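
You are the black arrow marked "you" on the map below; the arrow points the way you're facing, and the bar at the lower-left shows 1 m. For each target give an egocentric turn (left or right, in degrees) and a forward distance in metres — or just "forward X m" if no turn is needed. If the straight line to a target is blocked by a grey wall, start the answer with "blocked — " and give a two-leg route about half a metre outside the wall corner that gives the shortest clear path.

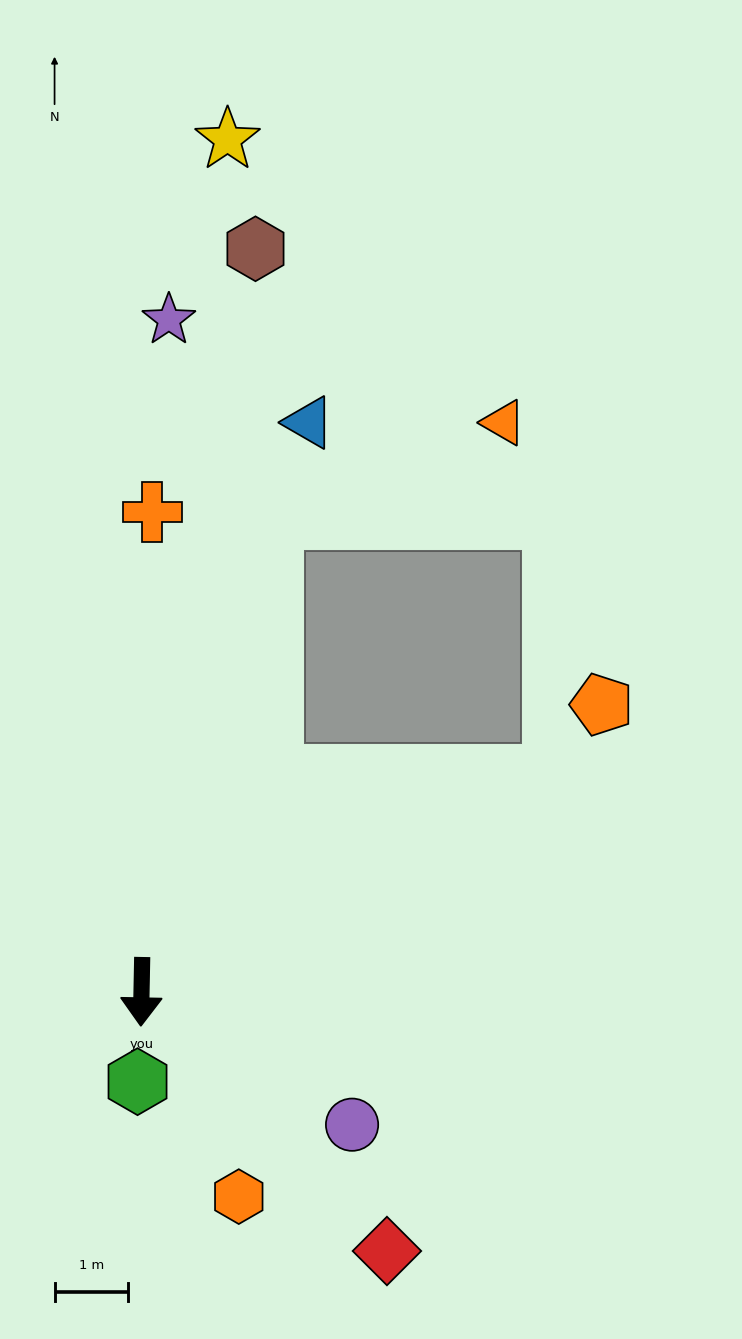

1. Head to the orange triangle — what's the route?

blocked — turn left 166°, forward 6.7 m, then turn right 53°, forward 3.4 m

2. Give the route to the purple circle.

turn left 59°, forward 3.4 m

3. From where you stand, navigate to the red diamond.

turn left 45°, forward 4.8 m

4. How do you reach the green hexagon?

forward 1.2 m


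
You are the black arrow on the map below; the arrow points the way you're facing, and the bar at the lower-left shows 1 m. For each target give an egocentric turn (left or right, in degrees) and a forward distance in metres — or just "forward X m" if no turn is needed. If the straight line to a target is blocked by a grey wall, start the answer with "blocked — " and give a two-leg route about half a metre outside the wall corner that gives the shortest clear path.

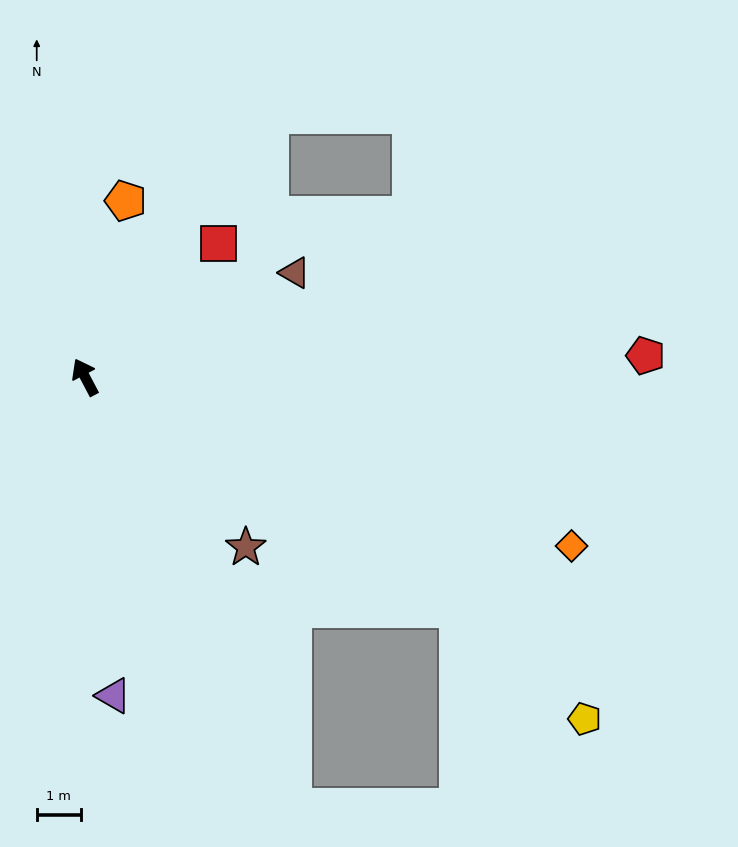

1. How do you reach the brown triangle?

turn right 91°, forward 5.3 m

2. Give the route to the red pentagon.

turn right 116°, forward 12.7 m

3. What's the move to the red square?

turn right 73°, forward 4.3 m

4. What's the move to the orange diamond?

turn right 137°, forward 11.7 m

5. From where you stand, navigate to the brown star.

turn right 164°, forward 5.3 m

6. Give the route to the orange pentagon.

turn right 41°, forward 4.1 m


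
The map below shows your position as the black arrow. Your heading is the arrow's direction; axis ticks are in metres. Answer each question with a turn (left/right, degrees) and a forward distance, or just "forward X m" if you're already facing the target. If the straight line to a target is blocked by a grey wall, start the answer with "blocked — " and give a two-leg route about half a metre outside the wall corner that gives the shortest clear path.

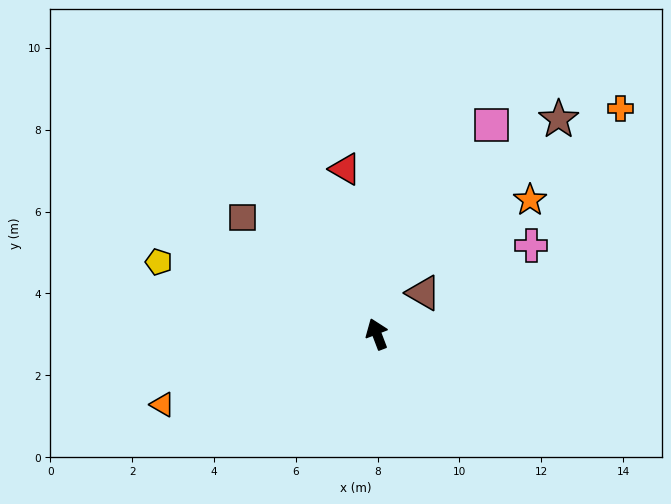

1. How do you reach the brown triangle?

turn right 69°, forward 1.5 m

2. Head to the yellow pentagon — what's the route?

turn left 51°, forward 5.6 m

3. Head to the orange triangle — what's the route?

turn left 87°, forward 5.5 m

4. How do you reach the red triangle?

turn right 10°, forward 4.1 m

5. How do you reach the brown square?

turn left 28°, forward 4.3 m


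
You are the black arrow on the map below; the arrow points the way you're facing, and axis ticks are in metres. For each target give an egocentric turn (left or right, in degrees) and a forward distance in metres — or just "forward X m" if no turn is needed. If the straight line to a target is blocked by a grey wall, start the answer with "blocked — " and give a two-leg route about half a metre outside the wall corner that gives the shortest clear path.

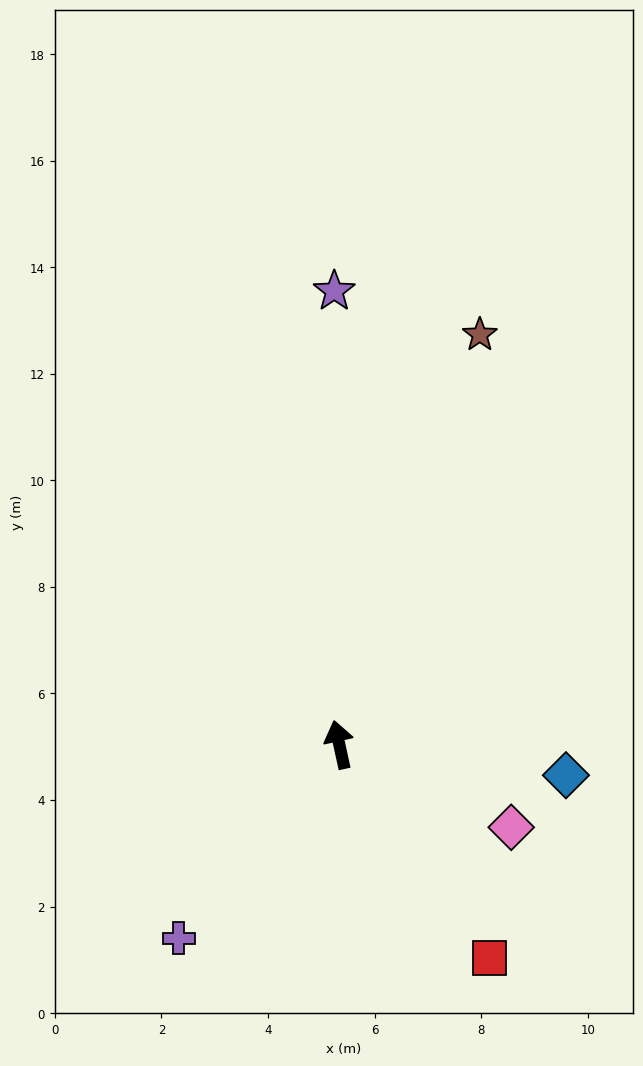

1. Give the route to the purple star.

turn right 12°, forward 8.5 m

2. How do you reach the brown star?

turn right 31°, forward 8.1 m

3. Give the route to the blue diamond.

turn right 110°, forward 4.3 m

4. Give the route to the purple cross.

turn left 128°, forward 4.7 m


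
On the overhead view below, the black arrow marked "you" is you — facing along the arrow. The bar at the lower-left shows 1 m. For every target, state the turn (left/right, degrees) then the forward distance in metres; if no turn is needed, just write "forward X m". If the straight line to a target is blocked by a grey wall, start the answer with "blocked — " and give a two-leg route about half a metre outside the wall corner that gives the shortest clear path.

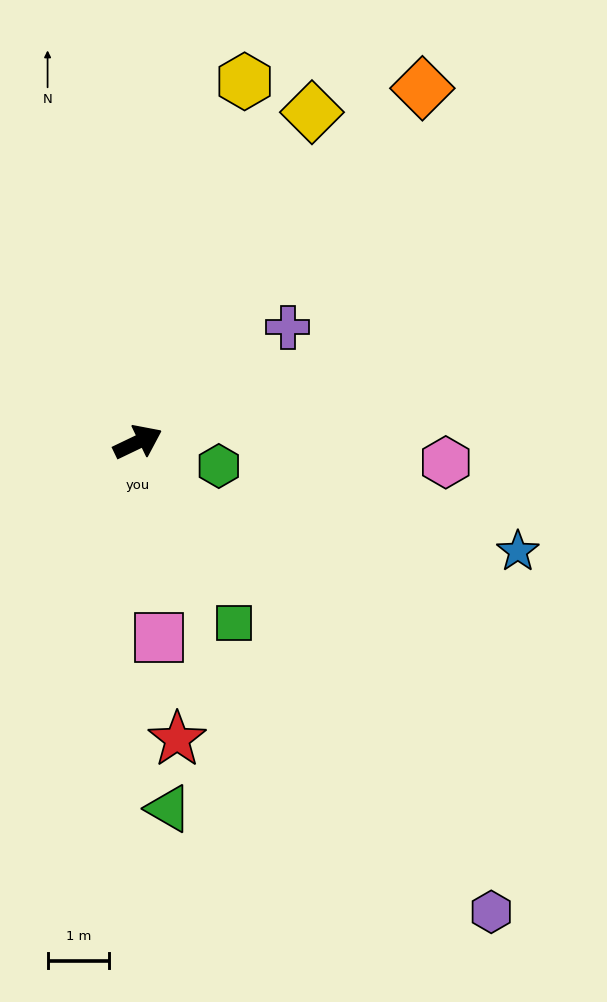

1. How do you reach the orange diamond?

turn left 26°, forward 7.3 m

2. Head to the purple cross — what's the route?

turn left 12°, forward 3.1 m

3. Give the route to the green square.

turn right 88°, forward 3.3 m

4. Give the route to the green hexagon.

turn right 42°, forward 1.4 m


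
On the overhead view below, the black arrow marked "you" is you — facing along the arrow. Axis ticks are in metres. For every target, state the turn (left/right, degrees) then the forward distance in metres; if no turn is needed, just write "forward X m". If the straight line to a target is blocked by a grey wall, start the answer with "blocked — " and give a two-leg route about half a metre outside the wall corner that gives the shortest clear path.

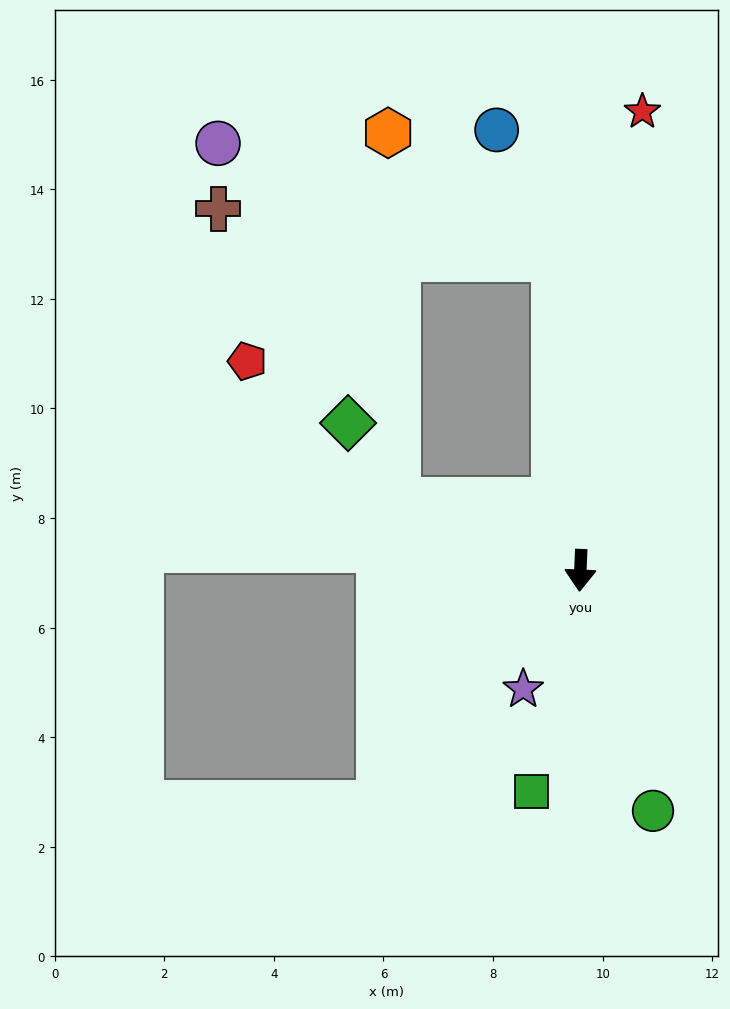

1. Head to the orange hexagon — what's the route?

blocked — turn right 173°, forward 5.7 m, then turn left 48°, forward 3.8 m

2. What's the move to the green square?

turn right 10°, forward 4.1 m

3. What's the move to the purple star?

turn right 23°, forward 2.4 m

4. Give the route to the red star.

turn left 175°, forward 8.4 m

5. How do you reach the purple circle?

blocked — turn right 173°, forward 5.7 m, then turn left 67°, forward 6.5 m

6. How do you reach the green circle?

turn left 19°, forward 4.6 m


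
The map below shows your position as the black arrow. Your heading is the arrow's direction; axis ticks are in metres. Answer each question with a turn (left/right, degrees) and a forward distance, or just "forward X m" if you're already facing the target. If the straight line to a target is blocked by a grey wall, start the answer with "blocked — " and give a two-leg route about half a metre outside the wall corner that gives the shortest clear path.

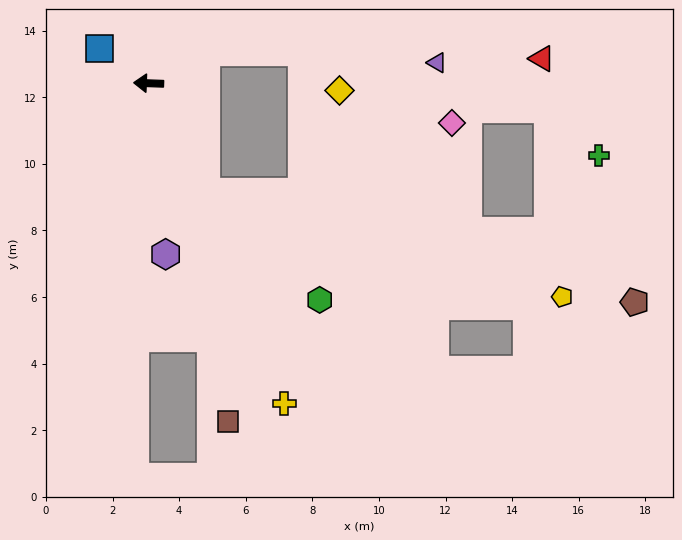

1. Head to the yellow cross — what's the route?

turn left 115°, forward 10.4 m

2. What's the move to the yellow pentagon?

blocked — turn left 120°, forward 3.7 m, then turn left 46°, forward 11.1 m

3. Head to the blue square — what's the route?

turn right 33°, forward 1.8 m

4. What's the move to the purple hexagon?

turn left 98°, forward 5.2 m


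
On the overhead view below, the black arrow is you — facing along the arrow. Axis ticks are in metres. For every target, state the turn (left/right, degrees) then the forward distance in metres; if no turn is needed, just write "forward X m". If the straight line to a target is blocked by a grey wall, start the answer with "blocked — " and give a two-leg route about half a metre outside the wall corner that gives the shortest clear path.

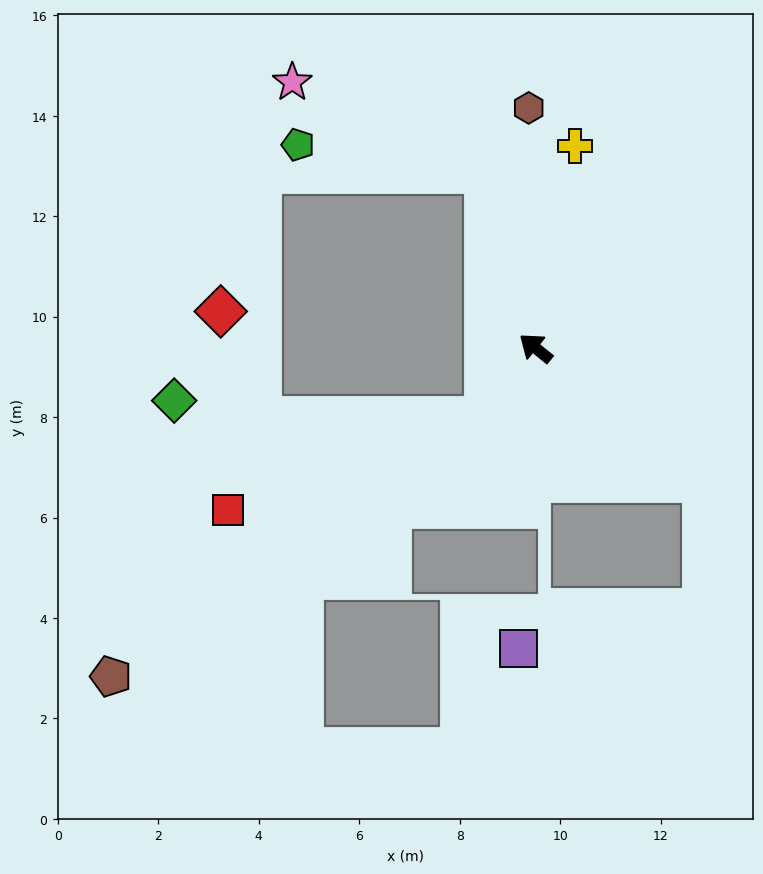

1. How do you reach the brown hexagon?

turn right 49°, forward 4.8 m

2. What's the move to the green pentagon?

blocked — turn right 35°, forward 3.6 m, then turn left 66°, forward 3.8 m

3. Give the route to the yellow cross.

turn right 62°, forward 4.1 m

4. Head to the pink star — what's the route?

blocked — turn right 35°, forward 3.6 m, then turn left 49°, forward 4.2 m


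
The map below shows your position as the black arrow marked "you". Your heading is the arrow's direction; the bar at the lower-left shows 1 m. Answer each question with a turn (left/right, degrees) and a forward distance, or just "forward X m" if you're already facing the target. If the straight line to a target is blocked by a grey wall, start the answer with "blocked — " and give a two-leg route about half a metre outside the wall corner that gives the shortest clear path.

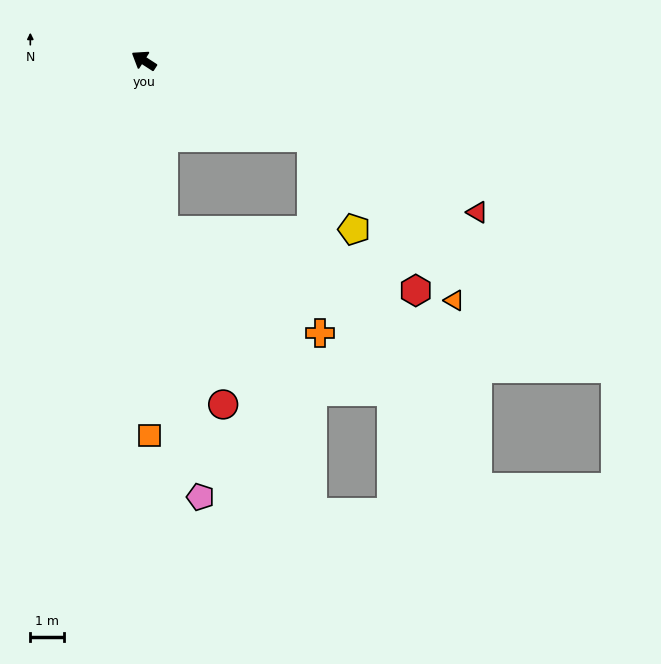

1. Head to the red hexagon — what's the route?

blocked — turn left 130°, forward 5.0 m, then turn left 69°, forward 7.6 m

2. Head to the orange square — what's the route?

turn left 124°, forward 11.1 m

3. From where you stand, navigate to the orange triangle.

blocked — turn right 172°, forward 5.4 m, then turn right 24°, forward 6.4 m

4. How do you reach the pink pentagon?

turn left 130°, forward 13.0 m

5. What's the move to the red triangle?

turn right 172°, forward 10.8 m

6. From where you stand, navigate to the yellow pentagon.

blocked — turn right 172°, forward 5.4 m, then turn right 40°, forward 3.0 m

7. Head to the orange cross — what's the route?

blocked — turn left 130°, forward 5.0 m, then turn left 49°, forward 5.5 m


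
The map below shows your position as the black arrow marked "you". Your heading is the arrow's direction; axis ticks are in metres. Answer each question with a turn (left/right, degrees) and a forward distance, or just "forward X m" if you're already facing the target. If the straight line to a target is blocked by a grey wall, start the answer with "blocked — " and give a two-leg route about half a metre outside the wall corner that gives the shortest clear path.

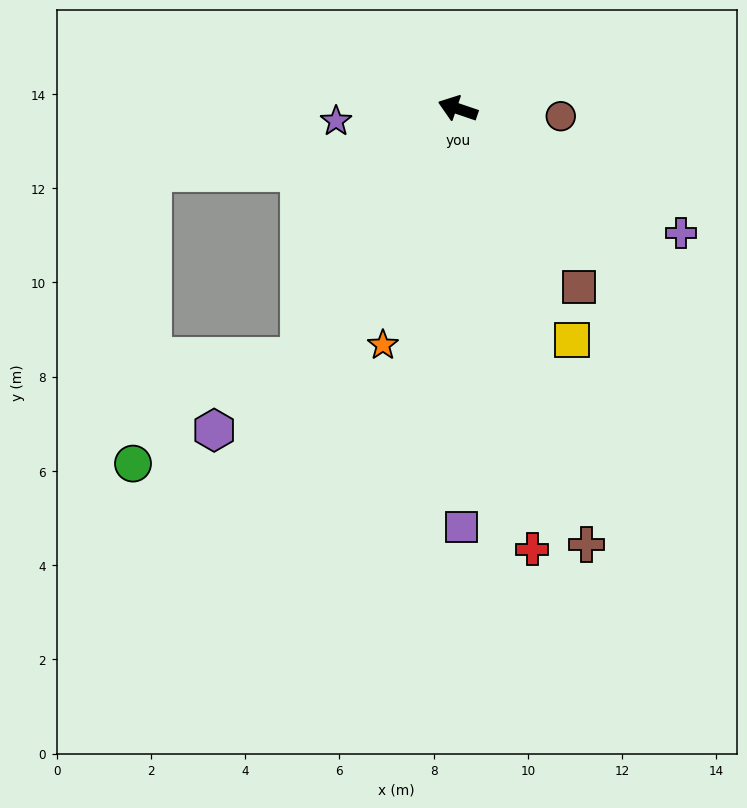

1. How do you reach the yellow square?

turn left 135°, forward 5.5 m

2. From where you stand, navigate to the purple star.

turn left 25°, forward 2.6 m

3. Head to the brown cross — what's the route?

turn left 125°, forward 9.6 m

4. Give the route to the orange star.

turn left 91°, forward 5.3 m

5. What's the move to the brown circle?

turn right 165°, forward 2.2 m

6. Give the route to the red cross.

turn left 118°, forward 9.5 m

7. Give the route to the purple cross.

turn left 170°, forward 5.4 m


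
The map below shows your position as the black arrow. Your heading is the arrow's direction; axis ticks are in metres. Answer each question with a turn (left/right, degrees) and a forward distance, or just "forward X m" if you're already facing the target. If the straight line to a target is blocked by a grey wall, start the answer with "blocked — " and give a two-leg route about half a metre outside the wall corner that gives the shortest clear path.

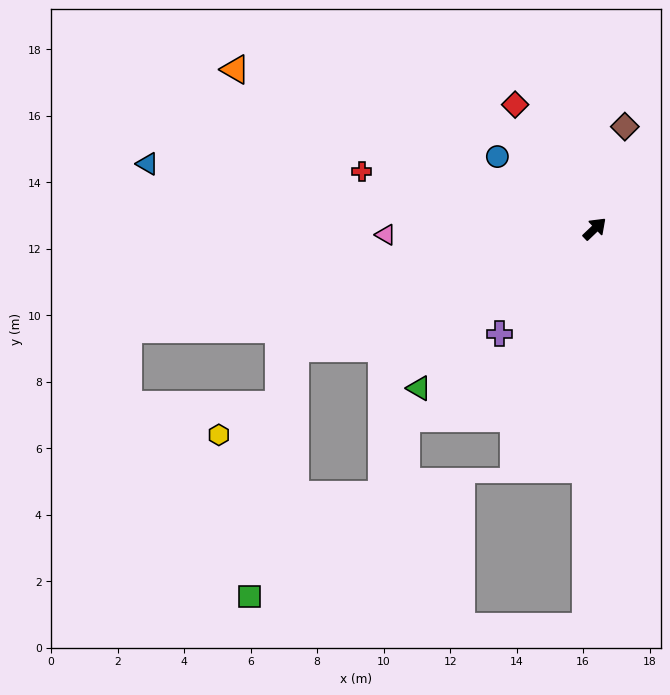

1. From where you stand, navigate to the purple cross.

turn right 176°, forward 4.3 m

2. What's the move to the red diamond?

turn left 79°, forward 4.4 m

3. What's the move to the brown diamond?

turn left 30°, forward 3.2 m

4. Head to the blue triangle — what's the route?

turn left 128°, forward 13.6 m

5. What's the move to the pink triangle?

turn left 138°, forward 6.3 m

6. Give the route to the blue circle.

turn left 100°, forward 3.6 m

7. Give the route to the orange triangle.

turn left 113°, forward 11.8 m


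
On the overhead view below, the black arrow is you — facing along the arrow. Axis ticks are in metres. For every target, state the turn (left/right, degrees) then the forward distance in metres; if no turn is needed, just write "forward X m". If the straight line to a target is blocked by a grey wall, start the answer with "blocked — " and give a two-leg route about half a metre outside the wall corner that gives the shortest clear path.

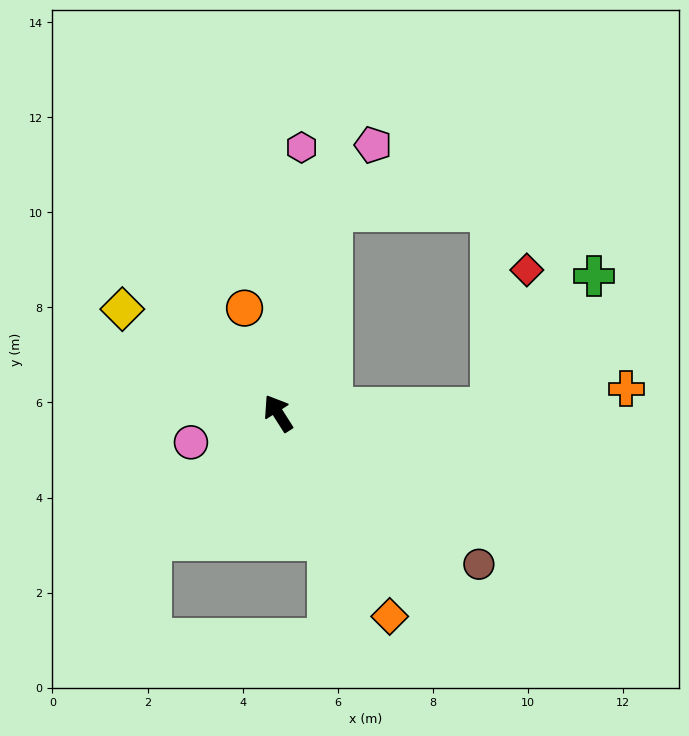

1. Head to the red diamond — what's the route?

blocked — turn right 121°, forward 4.5 m, then turn left 74°, forward 3.0 m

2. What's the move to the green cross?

blocked — turn right 121°, forward 4.5 m, then turn left 50°, forward 3.5 m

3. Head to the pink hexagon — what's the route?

turn right 38°, forward 5.6 m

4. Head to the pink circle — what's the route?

turn left 76°, forward 1.9 m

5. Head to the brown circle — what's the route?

turn right 159°, forward 5.3 m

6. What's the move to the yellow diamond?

turn left 24°, forward 3.9 m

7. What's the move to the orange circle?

turn right 15°, forward 2.3 m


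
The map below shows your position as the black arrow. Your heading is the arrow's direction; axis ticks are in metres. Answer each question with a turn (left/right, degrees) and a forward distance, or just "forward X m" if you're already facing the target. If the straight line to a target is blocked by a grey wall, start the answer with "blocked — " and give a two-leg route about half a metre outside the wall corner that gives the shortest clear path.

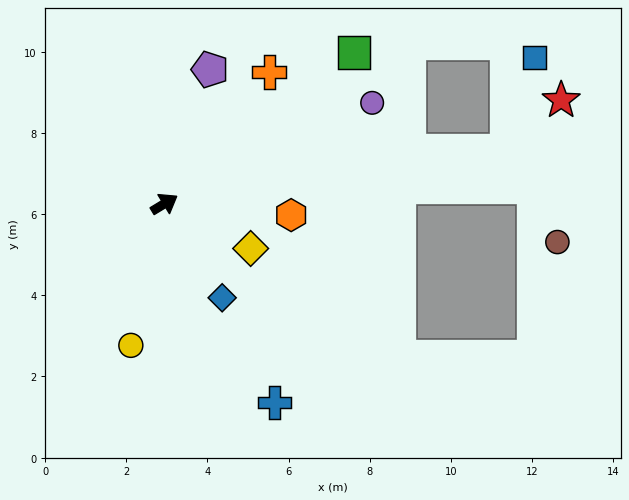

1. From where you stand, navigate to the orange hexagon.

turn right 36°, forward 3.1 m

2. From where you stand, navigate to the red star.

blocked — turn right 23°, forward 8.5 m, then turn left 35°, forward 1.8 m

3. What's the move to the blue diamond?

turn right 90°, forward 2.7 m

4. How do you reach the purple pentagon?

turn left 40°, forward 3.5 m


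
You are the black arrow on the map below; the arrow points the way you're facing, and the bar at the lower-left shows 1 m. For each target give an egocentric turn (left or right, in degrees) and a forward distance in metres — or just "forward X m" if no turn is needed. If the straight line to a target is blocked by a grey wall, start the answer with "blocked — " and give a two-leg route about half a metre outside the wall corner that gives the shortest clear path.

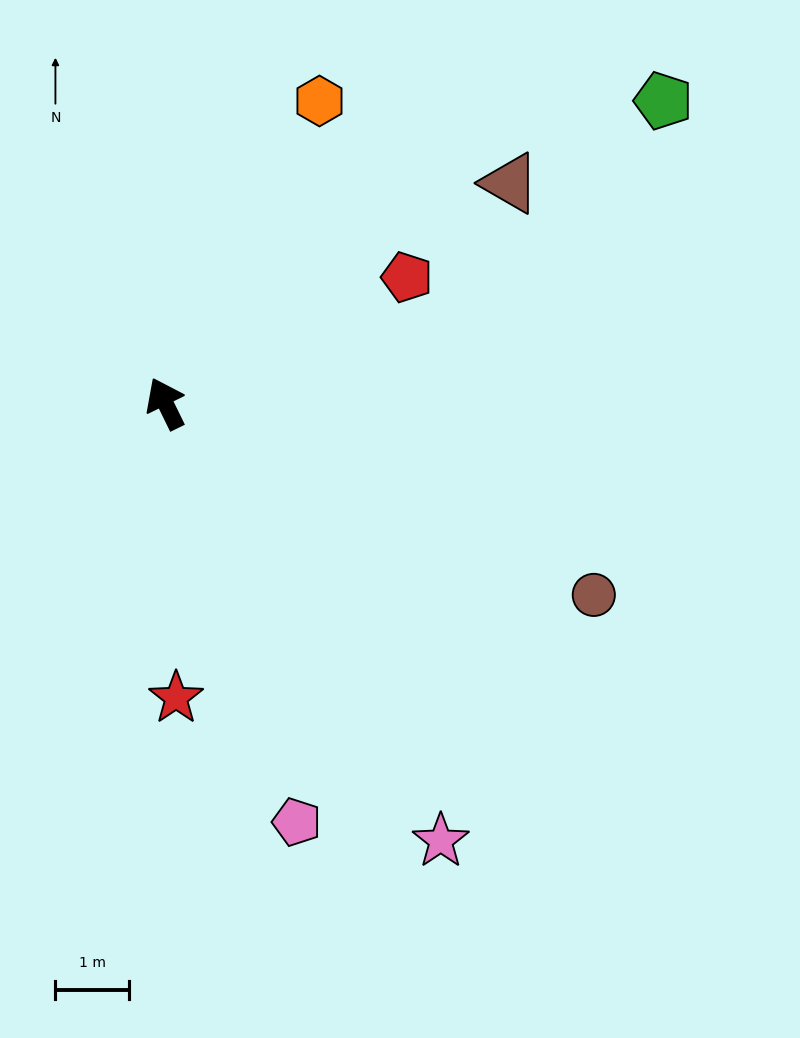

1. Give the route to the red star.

turn left 156°, forward 4.0 m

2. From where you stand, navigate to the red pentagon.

turn right 89°, forward 3.7 m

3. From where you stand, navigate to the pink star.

turn right 174°, forward 7.0 m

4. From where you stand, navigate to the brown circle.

turn right 140°, forward 6.4 m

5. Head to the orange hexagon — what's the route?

turn right 53°, forward 4.6 m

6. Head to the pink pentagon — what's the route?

turn left 171°, forward 6.0 m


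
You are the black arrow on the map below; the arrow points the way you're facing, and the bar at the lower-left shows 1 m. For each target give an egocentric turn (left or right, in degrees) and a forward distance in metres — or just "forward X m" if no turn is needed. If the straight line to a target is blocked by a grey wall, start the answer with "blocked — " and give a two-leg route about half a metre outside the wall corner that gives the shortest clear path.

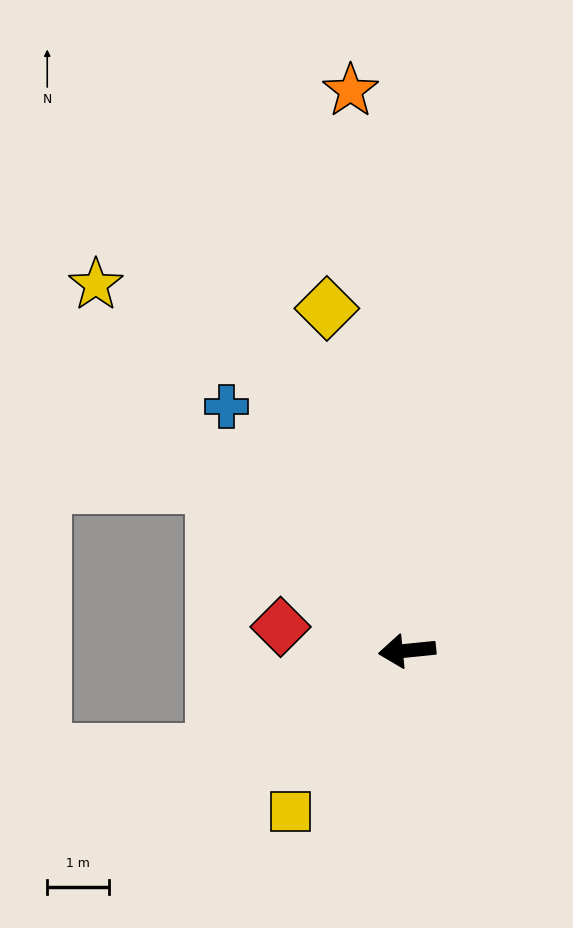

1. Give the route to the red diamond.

turn right 16°, forward 2.1 m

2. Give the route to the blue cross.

turn right 59°, forward 4.9 m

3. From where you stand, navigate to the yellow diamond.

turn right 83°, forward 5.7 m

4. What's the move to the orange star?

turn right 90°, forward 9.1 m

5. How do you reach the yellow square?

turn left 48°, forward 3.2 m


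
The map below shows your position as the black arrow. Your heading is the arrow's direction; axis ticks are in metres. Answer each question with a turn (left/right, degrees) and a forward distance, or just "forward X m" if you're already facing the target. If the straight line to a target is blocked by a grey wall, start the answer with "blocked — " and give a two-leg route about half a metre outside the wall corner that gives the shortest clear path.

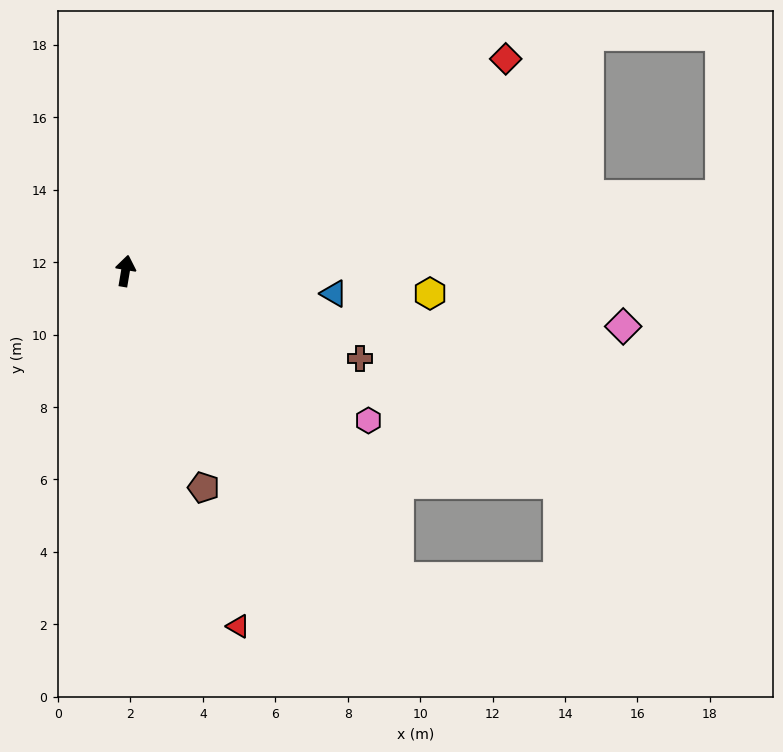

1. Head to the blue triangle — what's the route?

turn right 87°, forward 5.8 m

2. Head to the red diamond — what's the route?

turn right 51°, forward 12.0 m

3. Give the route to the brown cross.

turn right 101°, forward 6.9 m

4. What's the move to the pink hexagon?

turn right 112°, forward 7.9 m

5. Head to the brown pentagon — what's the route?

turn right 151°, forward 6.4 m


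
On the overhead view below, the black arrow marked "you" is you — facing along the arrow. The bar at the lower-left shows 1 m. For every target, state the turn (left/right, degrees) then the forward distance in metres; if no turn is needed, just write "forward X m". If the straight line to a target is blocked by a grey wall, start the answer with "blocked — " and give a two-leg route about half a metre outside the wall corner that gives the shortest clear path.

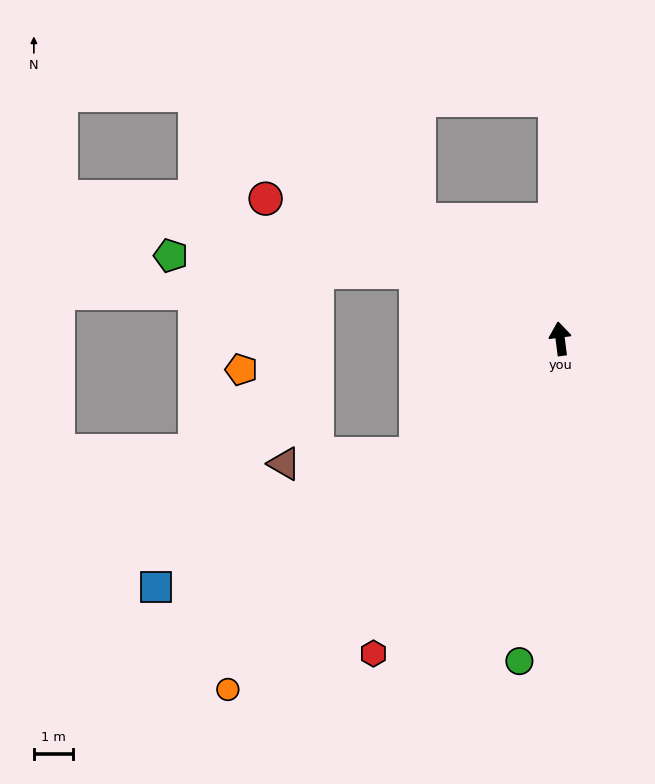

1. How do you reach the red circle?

turn left 57°, forward 8.3 m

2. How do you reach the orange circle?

turn left 129°, forward 12.3 m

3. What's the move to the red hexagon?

turn left 142°, forward 9.3 m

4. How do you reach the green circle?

turn left 165°, forward 8.3 m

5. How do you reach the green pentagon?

blocked — turn left 58°, forward 4.1 m, then turn left 21°, forward 6.3 m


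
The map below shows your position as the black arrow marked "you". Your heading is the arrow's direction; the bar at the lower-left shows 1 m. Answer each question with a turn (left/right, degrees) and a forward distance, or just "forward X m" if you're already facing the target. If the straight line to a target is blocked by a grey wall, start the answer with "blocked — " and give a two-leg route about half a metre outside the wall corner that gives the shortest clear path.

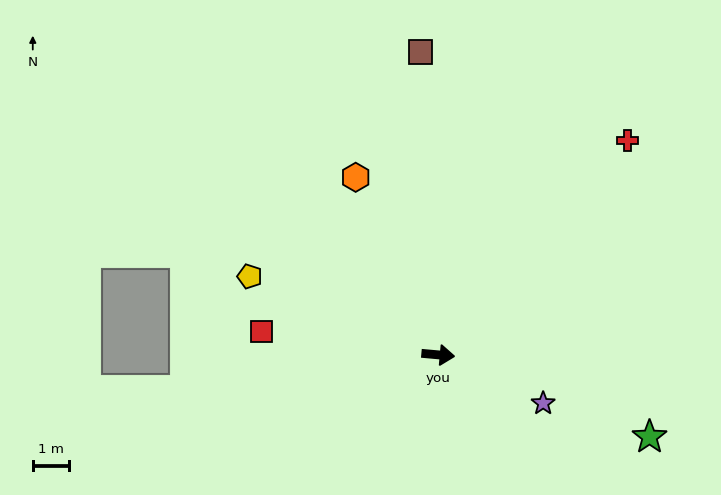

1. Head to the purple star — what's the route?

turn right 20°, forward 3.2 m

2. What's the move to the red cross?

turn left 54°, forward 7.8 m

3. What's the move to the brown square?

turn left 99°, forward 8.3 m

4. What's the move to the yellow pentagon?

turn left 163°, forward 5.6 m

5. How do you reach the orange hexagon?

turn left 120°, forward 5.3 m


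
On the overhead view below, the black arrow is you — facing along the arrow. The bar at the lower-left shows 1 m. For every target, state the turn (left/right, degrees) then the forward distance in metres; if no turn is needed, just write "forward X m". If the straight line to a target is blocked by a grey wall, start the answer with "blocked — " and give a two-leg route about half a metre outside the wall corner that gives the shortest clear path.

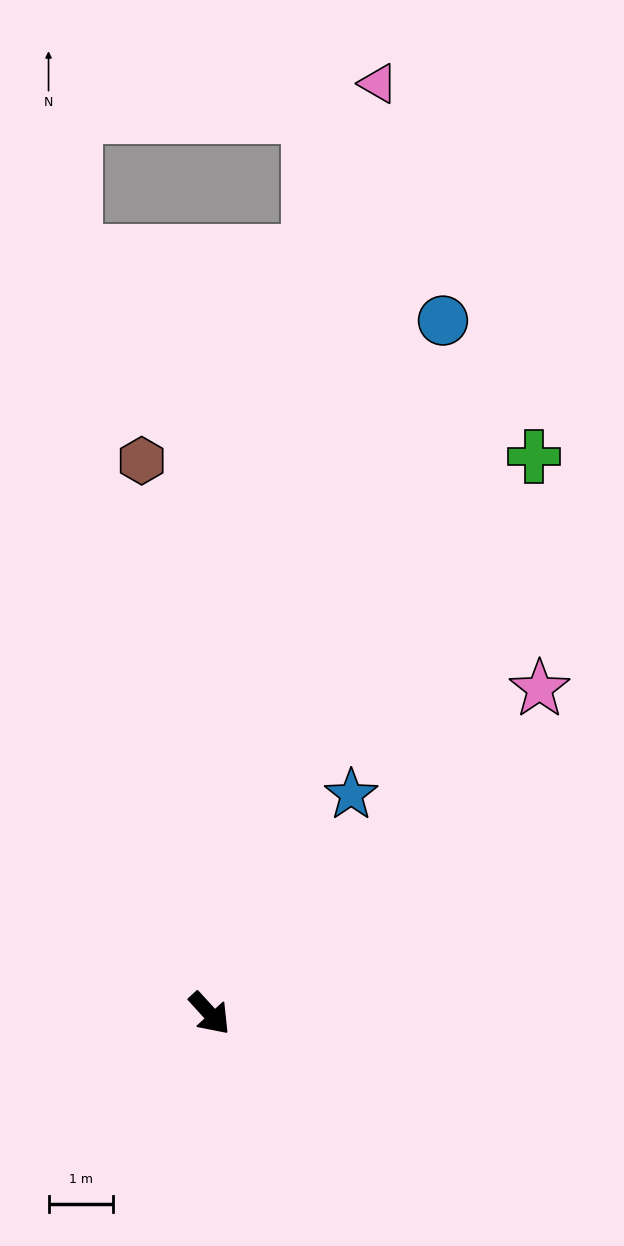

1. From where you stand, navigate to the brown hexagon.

turn left 145°, forward 8.7 m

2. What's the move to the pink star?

turn left 92°, forward 7.2 m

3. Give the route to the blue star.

turn left 105°, forward 4.1 m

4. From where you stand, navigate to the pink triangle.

turn left 127°, forward 14.7 m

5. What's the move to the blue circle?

turn left 119°, forward 11.4 m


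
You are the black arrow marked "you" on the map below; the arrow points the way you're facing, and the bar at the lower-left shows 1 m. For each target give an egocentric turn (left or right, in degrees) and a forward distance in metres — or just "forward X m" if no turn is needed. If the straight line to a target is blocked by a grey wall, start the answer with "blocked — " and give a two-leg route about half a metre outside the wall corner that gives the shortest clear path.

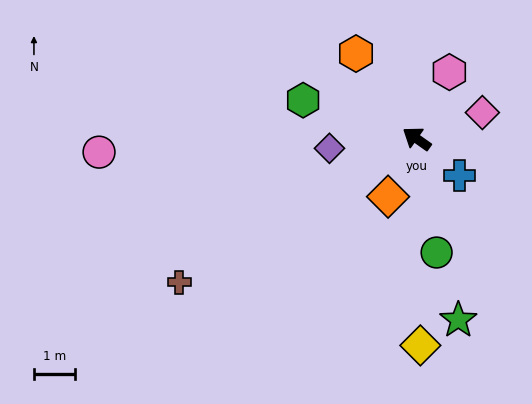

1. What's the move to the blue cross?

turn left 175°, forward 1.4 m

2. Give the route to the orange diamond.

turn left 99°, forward 1.6 m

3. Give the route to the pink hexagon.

turn right 81°, forward 1.8 m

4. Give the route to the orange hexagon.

turn right 19°, forward 2.6 m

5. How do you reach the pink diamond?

turn right 123°, forward 1.7 m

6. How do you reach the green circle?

turn left 135°, forward 2.8 m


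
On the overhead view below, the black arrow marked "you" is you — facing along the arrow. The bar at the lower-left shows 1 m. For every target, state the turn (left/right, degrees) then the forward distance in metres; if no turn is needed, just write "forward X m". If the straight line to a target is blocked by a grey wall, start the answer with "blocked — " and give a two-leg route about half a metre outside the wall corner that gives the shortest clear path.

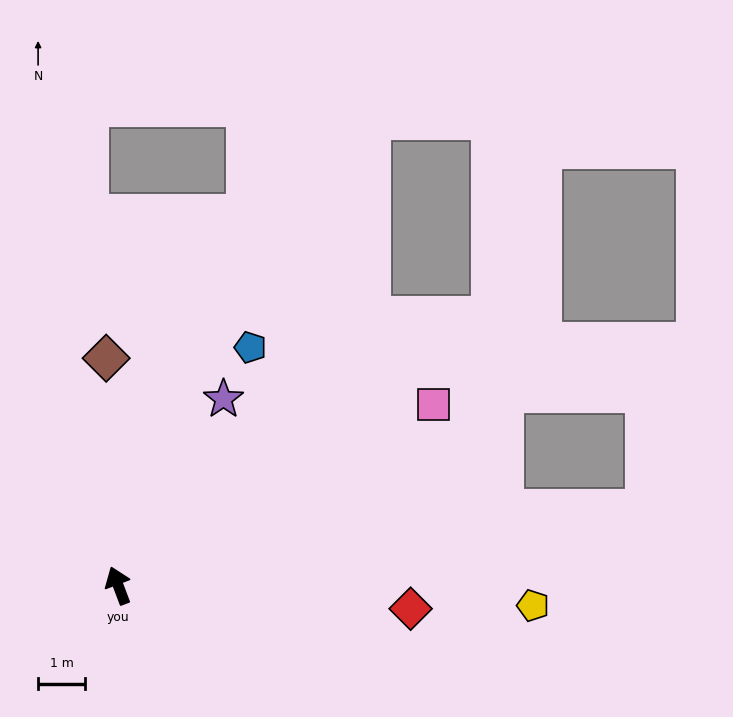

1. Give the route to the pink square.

turn right 81°, forward 7.7 m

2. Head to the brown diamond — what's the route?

turn right 18°, forward 4.8 m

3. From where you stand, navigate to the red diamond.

turn right 115°, forward 6.2 m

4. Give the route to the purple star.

turn right 50°, forward 4.6 m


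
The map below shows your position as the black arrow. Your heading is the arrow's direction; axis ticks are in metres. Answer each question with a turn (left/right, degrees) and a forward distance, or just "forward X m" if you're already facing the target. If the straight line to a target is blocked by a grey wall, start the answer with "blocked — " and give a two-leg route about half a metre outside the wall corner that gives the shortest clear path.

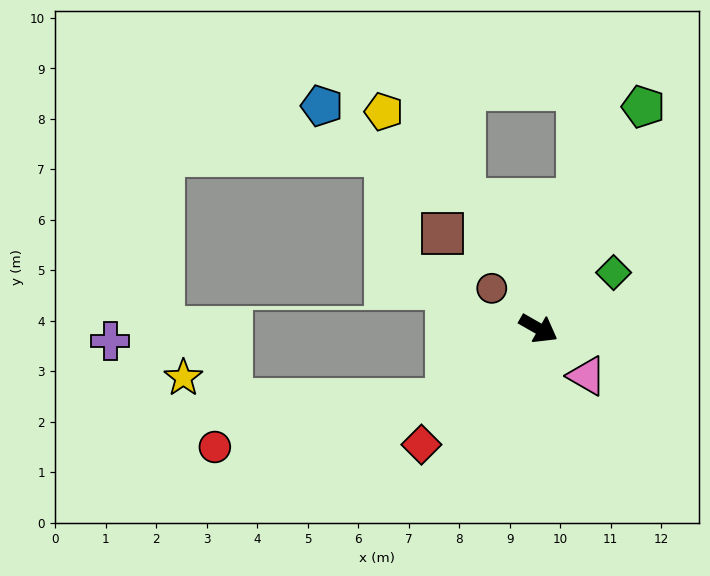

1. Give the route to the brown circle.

turn left 169°, forward 1.2 m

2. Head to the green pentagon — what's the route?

turn left 94°, forward 4.9 m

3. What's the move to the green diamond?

turn left 66°, forward 1.9 m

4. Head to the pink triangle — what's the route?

turn right 15°, forward 1.3 m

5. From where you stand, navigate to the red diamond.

turn right 106°, forward 3.3 m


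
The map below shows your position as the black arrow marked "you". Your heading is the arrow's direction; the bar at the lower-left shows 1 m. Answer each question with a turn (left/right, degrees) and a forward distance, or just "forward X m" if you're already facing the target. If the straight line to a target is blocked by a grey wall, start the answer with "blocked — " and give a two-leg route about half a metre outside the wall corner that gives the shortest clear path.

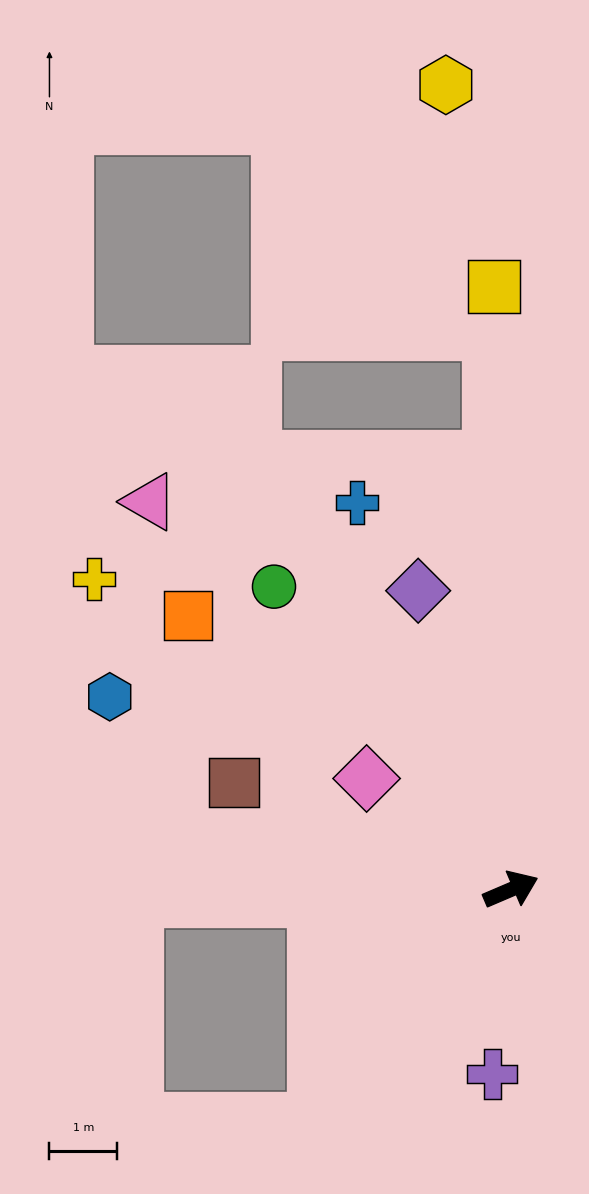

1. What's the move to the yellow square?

turn left 68°, forward 8.9 m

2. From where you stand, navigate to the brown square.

turn left 136°, forward 4.4 m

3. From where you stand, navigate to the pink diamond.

turn left 119°, forward 2.7 m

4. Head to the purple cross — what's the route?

turn right 119°, forward 2.7 m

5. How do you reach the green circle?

turn left 105°, forward 5.7 m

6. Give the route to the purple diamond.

turn left 84°, forward 4.6 m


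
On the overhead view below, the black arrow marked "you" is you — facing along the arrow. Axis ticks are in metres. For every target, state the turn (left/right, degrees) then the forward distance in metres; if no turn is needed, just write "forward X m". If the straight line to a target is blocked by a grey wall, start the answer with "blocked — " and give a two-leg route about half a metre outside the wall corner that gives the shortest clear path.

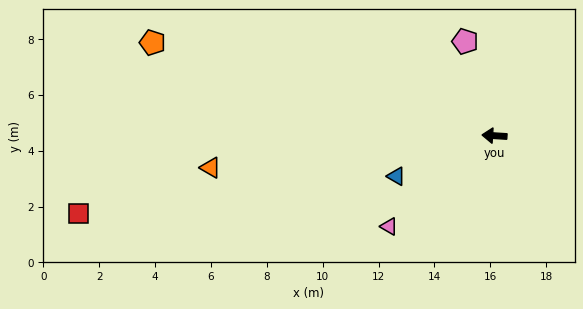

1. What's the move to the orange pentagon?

turn right 12°, forward 12.7 m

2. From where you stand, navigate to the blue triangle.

turn left 26°, forward 3.8 m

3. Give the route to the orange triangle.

turn left 10°, forward 10.2 m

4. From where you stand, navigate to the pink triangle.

turn left 44°, forward 5.0 m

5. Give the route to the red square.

turn left 14°, forward 15.1 m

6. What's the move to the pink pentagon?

turn right 69°, forward 3.5 m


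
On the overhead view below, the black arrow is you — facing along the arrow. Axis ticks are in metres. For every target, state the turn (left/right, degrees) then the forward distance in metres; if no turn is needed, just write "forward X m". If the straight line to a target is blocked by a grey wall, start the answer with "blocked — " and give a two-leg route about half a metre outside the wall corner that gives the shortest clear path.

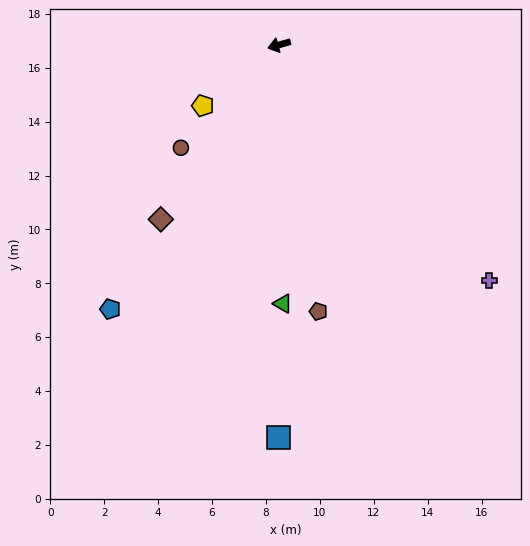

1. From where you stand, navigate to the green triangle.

turn left 75°, forward 9.6 m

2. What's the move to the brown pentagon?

turn left 83°, forward 10.0 m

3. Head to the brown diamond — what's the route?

turn left 40°, forward 7.8 m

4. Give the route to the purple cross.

turn left 116°, forward 11.7 m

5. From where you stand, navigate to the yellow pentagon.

turn left 23°, forward 3.6 m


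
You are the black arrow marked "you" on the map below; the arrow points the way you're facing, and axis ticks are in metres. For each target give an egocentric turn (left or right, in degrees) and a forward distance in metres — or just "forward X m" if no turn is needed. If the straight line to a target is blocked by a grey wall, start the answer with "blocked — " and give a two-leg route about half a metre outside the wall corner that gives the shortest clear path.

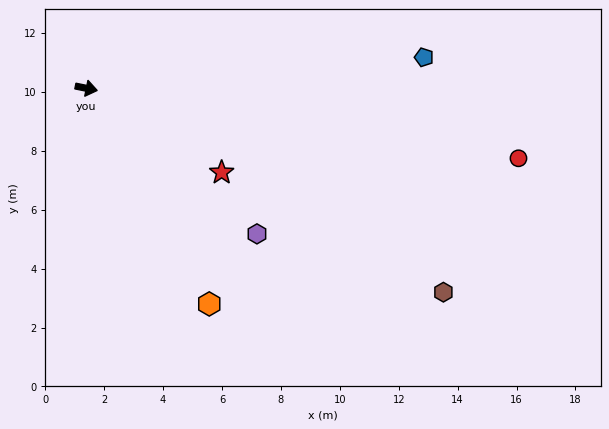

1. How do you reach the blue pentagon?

turn left 17°, forward 11.5 m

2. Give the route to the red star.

turn right 20°, forward 5.4 m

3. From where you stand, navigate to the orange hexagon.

turn right 49°, forward 8.4 m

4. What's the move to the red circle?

turn left 2°, forward 14.9 m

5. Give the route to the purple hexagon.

turn right 29°, forward 7.6 m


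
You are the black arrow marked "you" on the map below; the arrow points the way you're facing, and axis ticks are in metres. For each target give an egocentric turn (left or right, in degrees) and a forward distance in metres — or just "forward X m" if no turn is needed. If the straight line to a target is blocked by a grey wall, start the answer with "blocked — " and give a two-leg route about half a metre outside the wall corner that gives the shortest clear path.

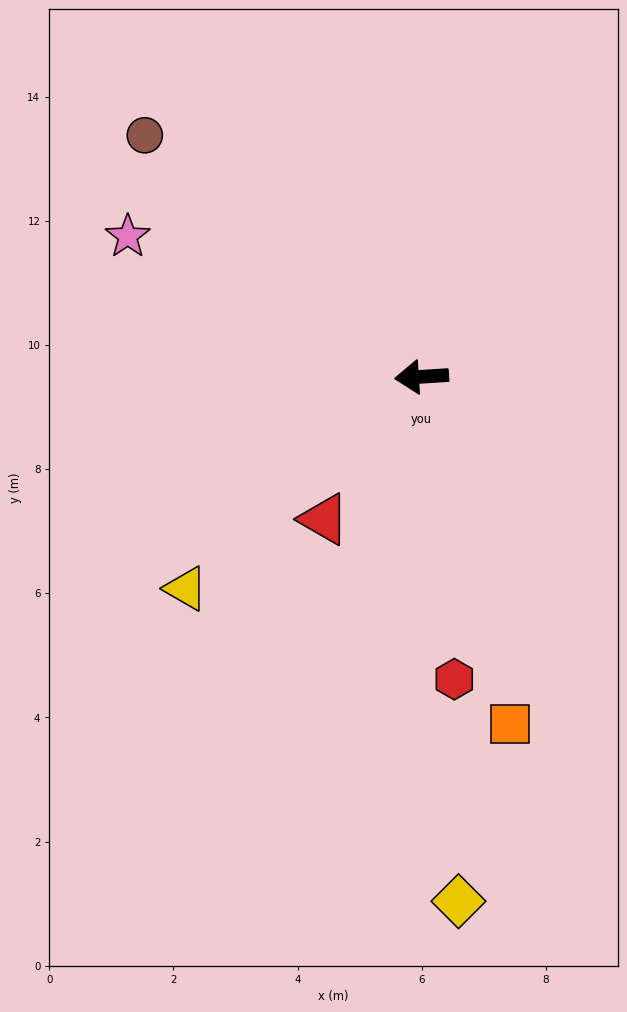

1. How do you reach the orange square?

turn left 101°, forward 5.8 m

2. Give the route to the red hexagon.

turn left 93°, forward 4.9 m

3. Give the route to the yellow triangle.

turn left 38°, forward 5.1 m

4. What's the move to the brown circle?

turn right 45°, forward 5.9 m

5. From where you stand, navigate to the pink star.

turn right 29°, forward 5.2 m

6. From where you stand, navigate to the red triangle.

turn left 52°, forward 2.8 m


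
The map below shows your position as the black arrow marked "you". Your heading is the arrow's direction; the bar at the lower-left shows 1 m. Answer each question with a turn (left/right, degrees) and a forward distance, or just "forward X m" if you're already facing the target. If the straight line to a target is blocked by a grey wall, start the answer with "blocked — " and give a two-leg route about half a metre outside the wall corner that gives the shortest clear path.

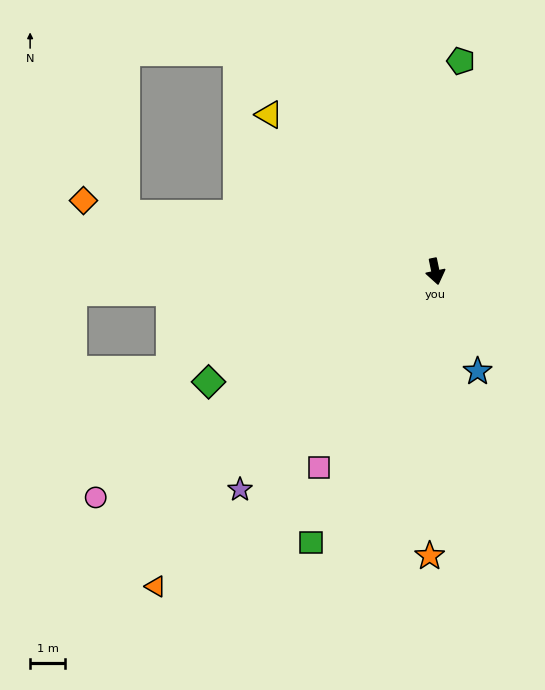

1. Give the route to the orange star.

turn right 13°, forward 8.1 m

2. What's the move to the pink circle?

turn right 68°, forward 11.7 m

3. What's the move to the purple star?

turn right 54°, forward 8.4 m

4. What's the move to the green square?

turn right 36°, forward 8.5 m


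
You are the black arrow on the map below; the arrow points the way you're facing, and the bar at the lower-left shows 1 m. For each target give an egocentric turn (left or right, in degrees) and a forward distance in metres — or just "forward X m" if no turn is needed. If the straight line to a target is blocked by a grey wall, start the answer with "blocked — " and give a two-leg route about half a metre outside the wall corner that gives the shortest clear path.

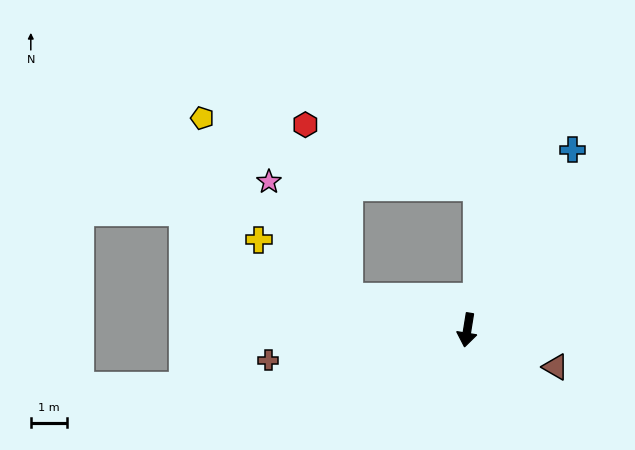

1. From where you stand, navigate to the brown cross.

turn right 72°, forward 5.6 m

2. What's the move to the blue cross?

turn left 159°, forward 5.8 m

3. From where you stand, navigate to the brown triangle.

turn left 76°, forward 2.6 m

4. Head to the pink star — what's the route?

blocked — turn right 96°, forward 3.4 m, then turn right 41°, forward 3.9 m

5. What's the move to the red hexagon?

blocked — turn right 96°, forward 3.4 m, then turn right 61°, forward 4.9 m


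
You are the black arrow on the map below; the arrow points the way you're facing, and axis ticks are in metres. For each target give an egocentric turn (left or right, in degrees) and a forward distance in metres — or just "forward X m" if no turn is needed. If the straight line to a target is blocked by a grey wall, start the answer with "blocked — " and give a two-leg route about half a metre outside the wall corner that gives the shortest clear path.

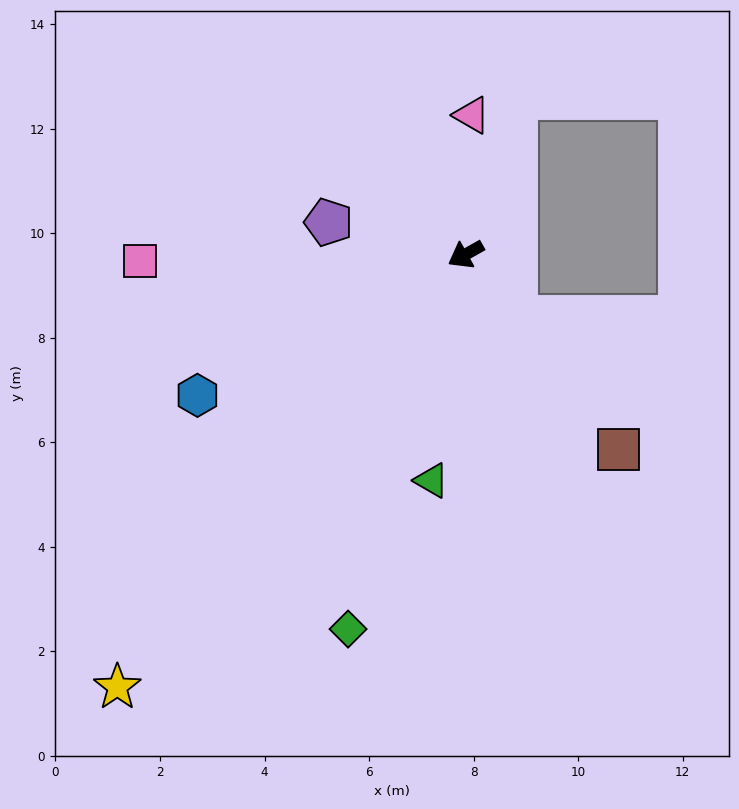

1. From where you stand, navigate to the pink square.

turn right 28°, forward 6.2 m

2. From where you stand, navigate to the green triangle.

turn left 52°, forward 4.4 m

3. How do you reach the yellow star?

turn left 22°, forward 10.6 m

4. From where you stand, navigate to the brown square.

turn left 99°, forward 4.7 m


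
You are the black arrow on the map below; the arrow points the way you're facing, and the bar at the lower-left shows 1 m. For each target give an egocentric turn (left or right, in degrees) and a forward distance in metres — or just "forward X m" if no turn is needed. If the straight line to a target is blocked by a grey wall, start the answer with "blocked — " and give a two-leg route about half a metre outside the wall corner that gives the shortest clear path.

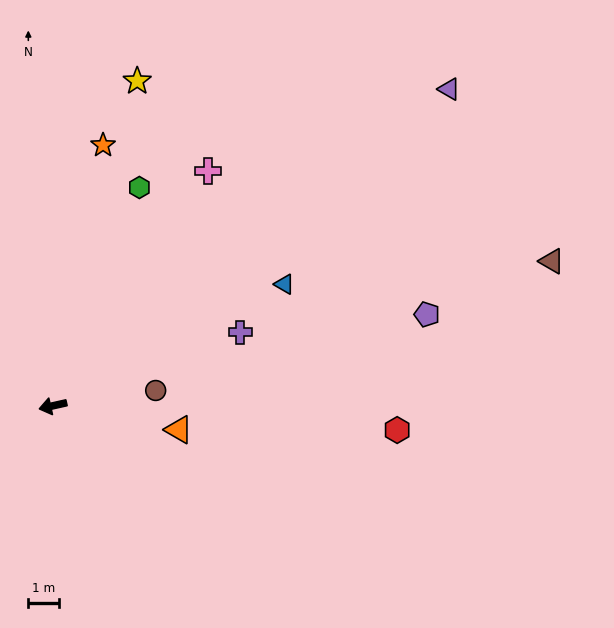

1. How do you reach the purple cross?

turn right 171°, forward 6.5 m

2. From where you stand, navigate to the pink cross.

turn right 136°, forward 9.0 m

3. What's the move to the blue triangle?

turn right 165°, forward 8.4 m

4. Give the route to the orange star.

turn right 114°, forward 8.5 m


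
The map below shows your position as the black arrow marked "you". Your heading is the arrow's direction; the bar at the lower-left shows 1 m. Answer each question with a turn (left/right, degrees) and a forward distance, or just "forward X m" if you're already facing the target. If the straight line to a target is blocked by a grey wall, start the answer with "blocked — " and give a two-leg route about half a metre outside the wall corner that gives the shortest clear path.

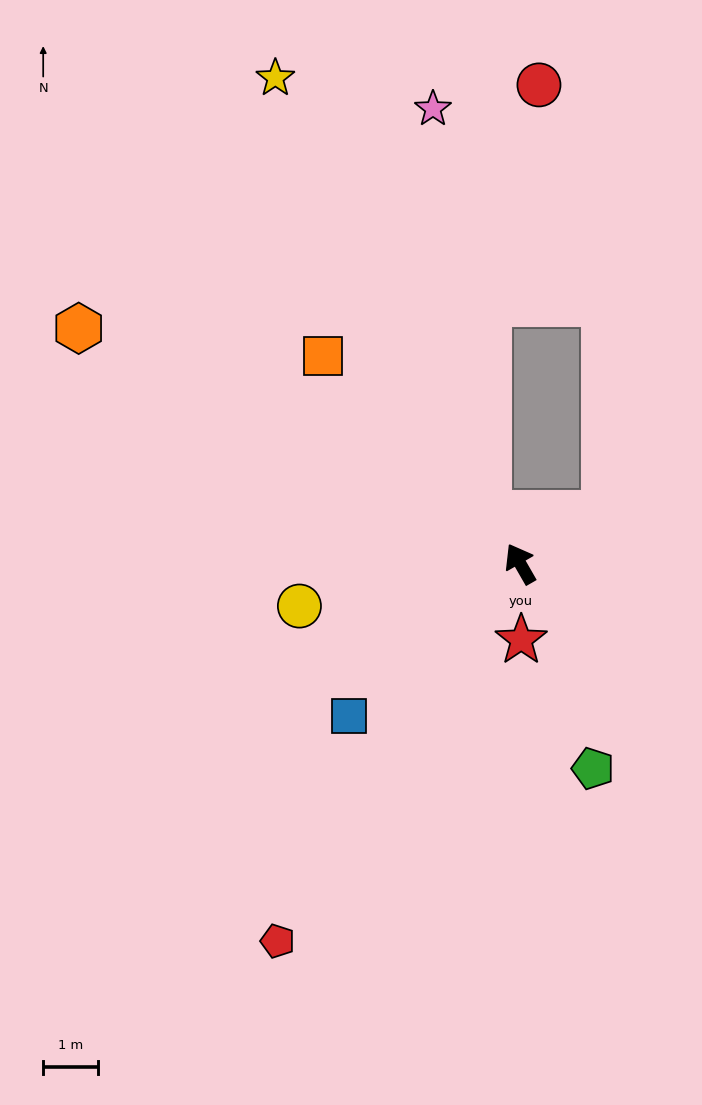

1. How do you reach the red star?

turn left 151°, forward 1.4 m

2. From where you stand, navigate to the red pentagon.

turn left 117°, forward 8.2 m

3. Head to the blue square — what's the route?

turn left 102°, forward 4.2 m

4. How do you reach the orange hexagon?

turn left 32°, forward 9.2 m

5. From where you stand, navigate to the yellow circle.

turn left 71°, forward 4.1 m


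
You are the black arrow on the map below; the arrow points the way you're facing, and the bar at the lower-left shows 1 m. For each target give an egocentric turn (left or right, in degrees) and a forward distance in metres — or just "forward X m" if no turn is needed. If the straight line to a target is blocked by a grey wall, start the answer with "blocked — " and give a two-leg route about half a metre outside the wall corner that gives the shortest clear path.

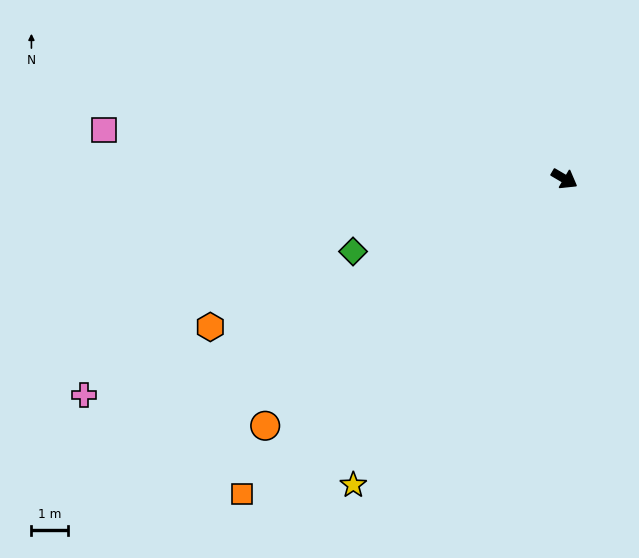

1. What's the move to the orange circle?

turn right 110°, forward 10.7 m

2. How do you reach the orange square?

turn right 105°, forward 12.5 m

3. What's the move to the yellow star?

turn right 94°, forward 10.3 m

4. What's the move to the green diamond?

turn right 131°, forward 6.2 m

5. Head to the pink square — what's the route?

turn right 156°, forward 12.8 m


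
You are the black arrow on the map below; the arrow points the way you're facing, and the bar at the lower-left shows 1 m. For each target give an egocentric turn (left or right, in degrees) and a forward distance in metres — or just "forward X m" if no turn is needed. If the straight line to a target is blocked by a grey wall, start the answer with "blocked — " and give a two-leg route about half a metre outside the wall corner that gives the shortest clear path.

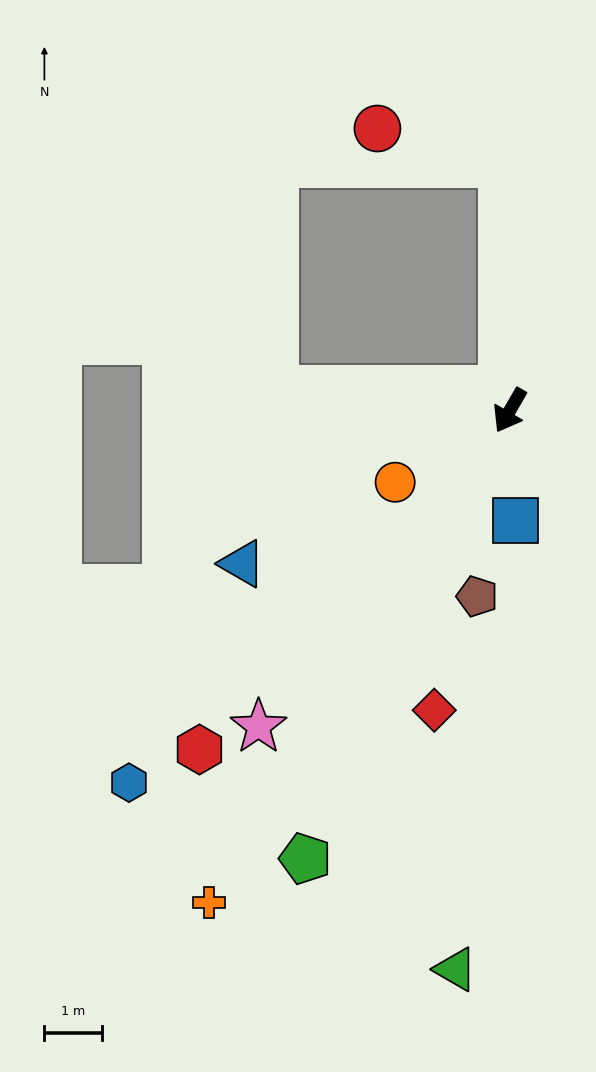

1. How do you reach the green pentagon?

turn left 6°, forward 8.6 m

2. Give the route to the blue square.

turn left 33°, forward 1.9 m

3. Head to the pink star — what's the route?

turn right 8°, forward 7.1 m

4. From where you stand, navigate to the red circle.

blocked — turn right 148°, forward 4.3 m, then turn left 73°, forward 2.3 m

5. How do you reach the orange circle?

turn right 28°, forward 2.4 m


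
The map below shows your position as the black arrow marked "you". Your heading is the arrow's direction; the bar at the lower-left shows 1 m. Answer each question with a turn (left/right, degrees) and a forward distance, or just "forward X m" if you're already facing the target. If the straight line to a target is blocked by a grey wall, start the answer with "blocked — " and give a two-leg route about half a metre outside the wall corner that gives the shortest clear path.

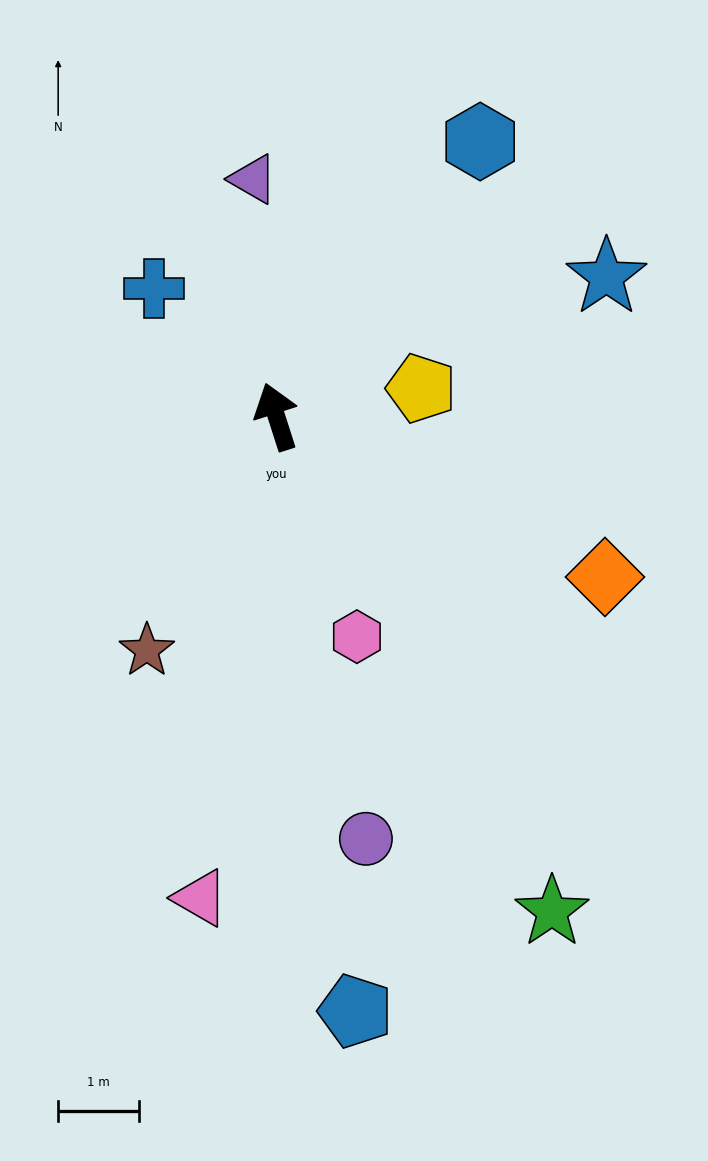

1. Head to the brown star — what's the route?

turn left 133°, forward 3.3 m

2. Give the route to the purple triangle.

turn right 12°, forward 2.9 m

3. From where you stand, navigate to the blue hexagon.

turn right 54°, forward 4.2 m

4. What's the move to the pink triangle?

turn left 153°, forward 6.0 m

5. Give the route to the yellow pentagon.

turn right 97°, forward 1.8 m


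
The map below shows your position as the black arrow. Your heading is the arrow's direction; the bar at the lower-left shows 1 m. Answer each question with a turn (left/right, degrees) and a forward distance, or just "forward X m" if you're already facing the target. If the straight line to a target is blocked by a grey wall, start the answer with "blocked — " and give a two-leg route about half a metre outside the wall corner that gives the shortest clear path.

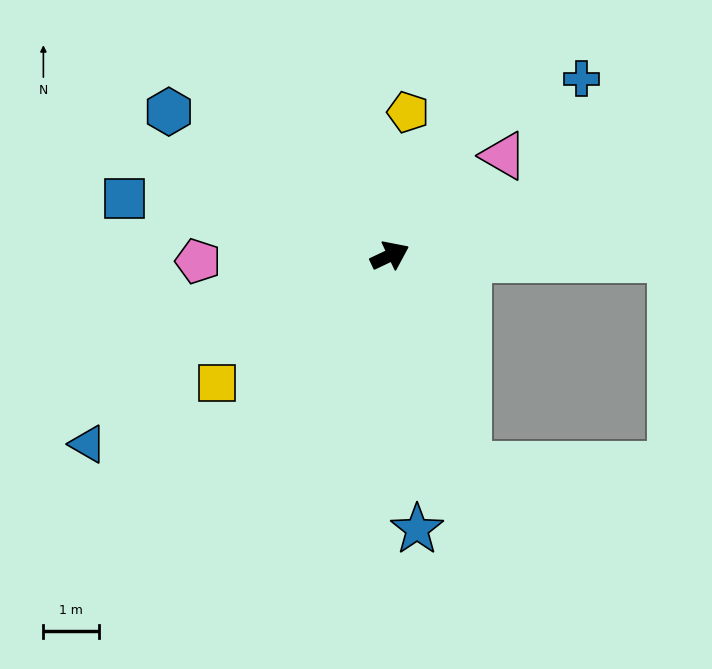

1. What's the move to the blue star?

turn right 110°, forward 4.9 m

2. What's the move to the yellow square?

turn right 169°, forward 3.9 m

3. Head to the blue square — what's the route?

turn left 143°, forward 4.9 m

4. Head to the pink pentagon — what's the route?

turn left 156°, forward 3.4 m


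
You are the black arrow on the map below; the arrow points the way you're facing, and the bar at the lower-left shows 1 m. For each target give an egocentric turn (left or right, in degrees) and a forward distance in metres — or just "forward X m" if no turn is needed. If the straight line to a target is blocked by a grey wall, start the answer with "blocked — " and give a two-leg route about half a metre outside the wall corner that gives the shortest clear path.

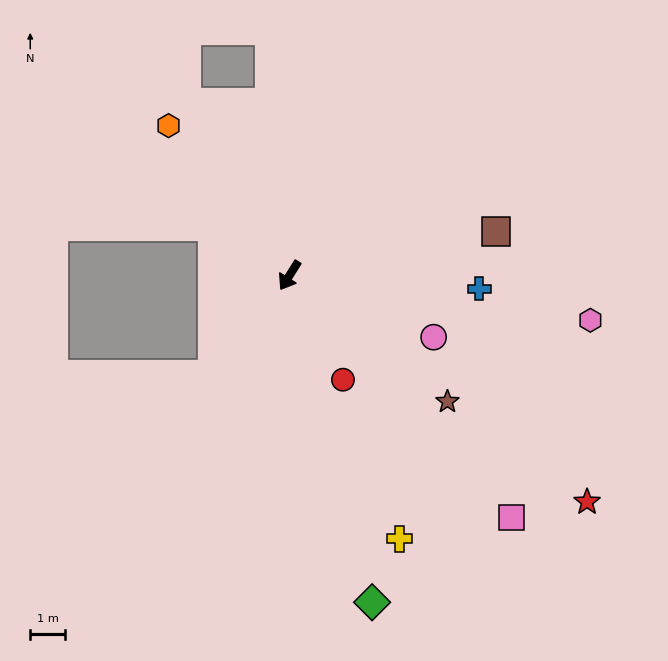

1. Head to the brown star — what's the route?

turn left 84°, forward 5.7 m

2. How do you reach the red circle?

turn left 59°, forward 3.3 m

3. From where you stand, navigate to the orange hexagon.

turn right 109°, forward 5.5 m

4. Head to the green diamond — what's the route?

turn left 46°, forward 9.6 m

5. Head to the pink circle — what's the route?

turn left 99°, forward 4.4 m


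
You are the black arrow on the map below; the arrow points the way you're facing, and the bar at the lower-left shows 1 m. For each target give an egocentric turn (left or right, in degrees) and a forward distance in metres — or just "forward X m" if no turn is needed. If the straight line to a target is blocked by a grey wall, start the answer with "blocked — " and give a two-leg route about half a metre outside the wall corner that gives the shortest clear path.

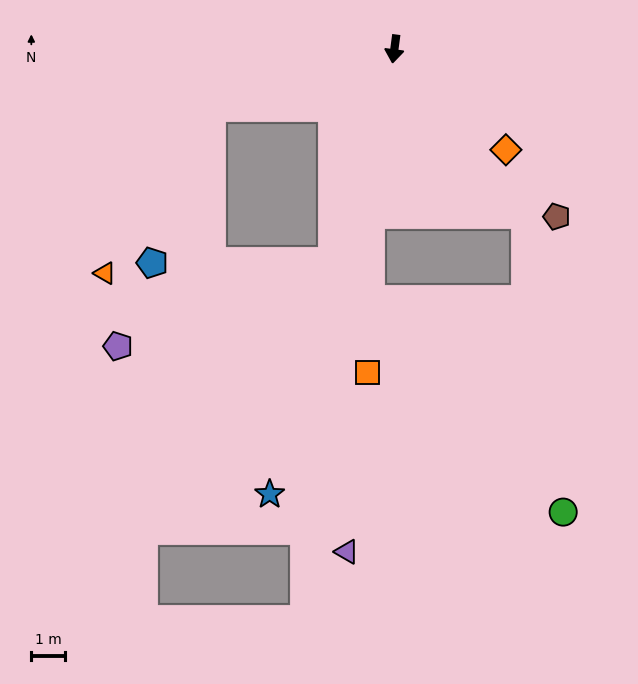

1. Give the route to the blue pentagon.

blocked — turn right 64°, forward 5.7 m, then turn left 50°, forward 4.9 m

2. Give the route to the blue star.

turn right 8°, forward 13.7 m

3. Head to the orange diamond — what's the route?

turn left 55°, forward 4.5 m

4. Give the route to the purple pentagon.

blocked — turn right 9°, forward 6.6 m, then turn right 52°, forward 6.9 m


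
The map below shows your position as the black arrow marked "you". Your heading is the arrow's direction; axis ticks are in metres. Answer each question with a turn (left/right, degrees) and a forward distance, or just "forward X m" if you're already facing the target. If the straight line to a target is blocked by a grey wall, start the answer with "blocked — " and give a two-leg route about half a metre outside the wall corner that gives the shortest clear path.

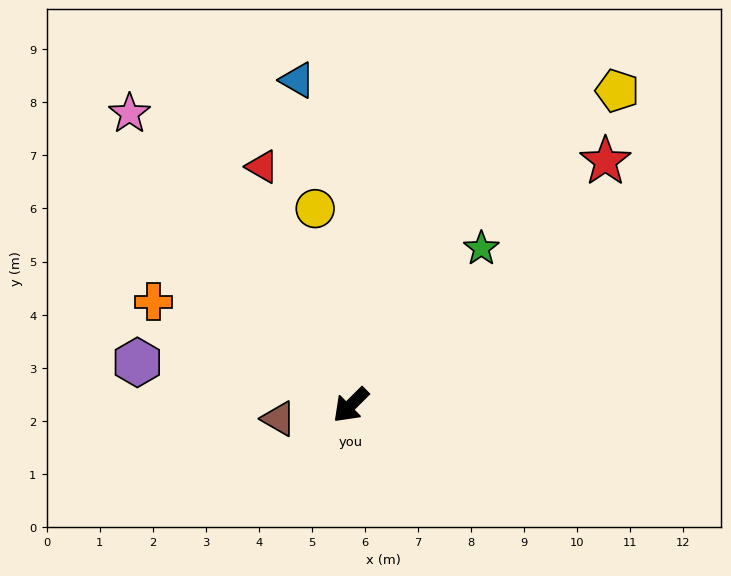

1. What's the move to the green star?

turn right 175°, forward 3.8 m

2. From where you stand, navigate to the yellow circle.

turn right 125°, forward 3.8 m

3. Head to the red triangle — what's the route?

turn right 114°, forward 4.8 m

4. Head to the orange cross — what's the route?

turn right 73°, forward 4.2 m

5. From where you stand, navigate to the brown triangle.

turn right 34°, forward 1.4 m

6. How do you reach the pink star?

turn right 98°, forward 6.9 m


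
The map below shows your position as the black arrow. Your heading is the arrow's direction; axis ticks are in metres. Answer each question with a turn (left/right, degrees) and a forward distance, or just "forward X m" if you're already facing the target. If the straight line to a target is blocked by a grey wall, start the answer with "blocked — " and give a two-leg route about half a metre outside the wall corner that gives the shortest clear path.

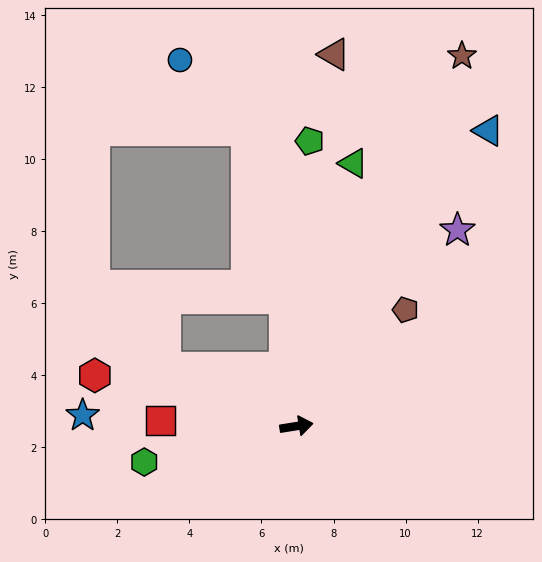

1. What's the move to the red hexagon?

turn left 157°, forward 5.8 m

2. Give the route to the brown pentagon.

turn left 38°, forward 4.4 m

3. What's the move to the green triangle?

turn left 69°, forward 7.5 m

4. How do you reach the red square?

turn left 168°, forward 3.8 m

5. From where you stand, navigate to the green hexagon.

turn right 176°, forward 4.3 m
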